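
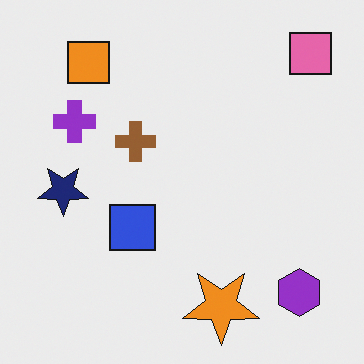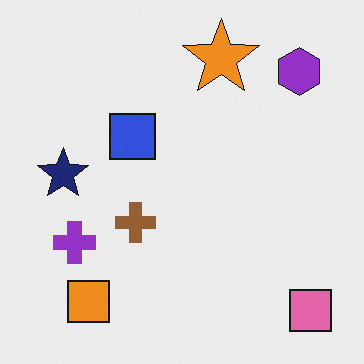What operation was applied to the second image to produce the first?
This is the original image flipped vertically (top ↔ bottom).

The pink square is in the bottom-right of the second image and the top-right of the first — shapes on opposite sides of the horizontal midline have swapped in a mirror flip.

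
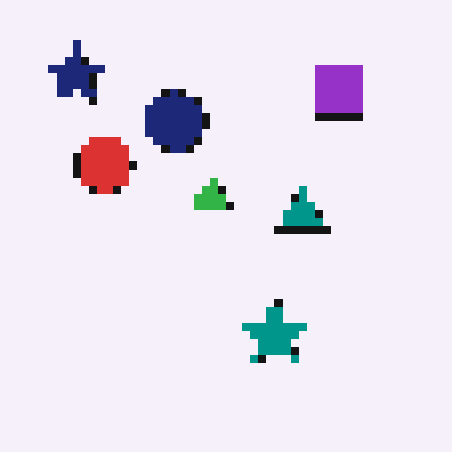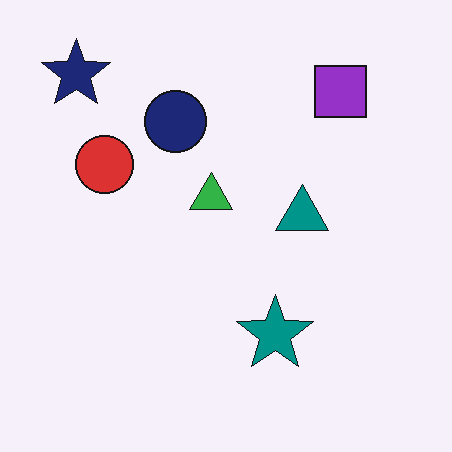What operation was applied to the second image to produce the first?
This is the original image pixelated into visible square blocks.

Shapes are reduced to large square blocks; fine edges and outlines are lost — a downscale-then-upscale (mosaic) effect.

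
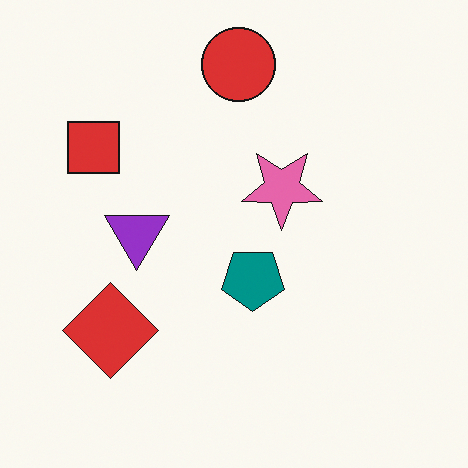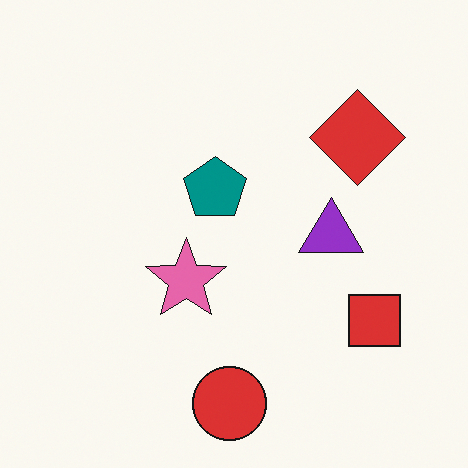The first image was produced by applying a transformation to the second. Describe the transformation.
The first image is the second rotated 180°.

The red circle sits in the bottom of the second image and the top of the first — consistent with a whole-image 180° rotation.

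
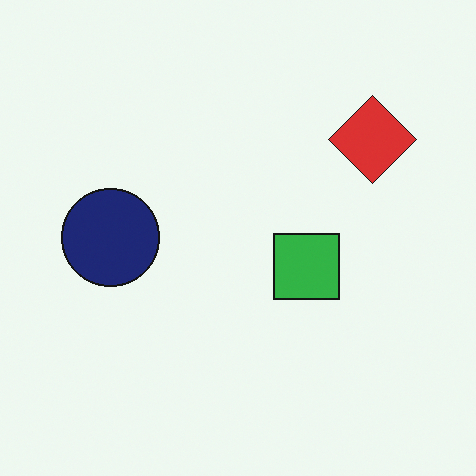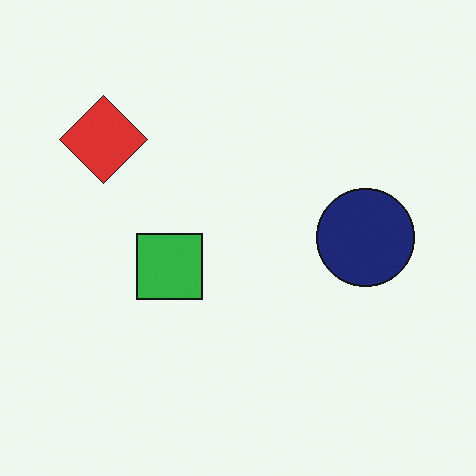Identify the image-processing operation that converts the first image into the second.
The transformation is: flipped horizontally (left ↔ right).

The red diamond is in the top-right of the first image and the top-left of the second — shapes on opposite sides of the vertical midline have swapped in a mirror flip.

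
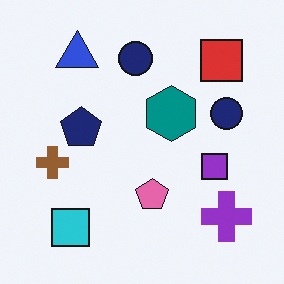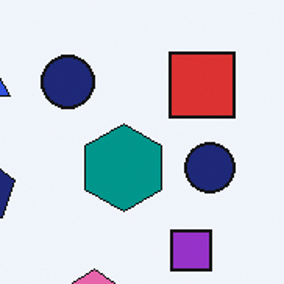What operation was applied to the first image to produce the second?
Cropped to a modestly smaller region and rescaled.

The visible shapes are larger and the field of view is narrower; shapes near the original edges may be partly or wholly outside the frame — a crop-and-rescale.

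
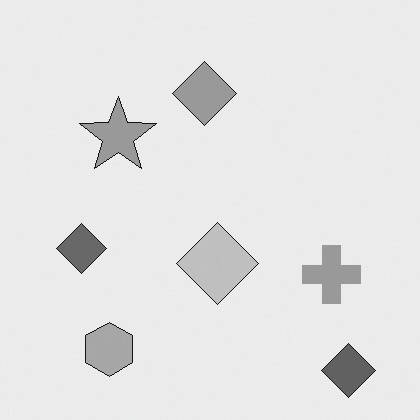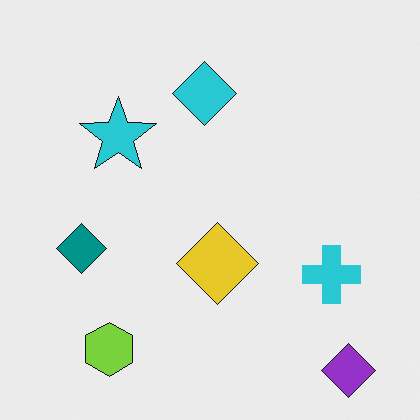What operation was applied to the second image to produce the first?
The image was converted to grayscale.

All color is removed — every shape is now a shade of grey.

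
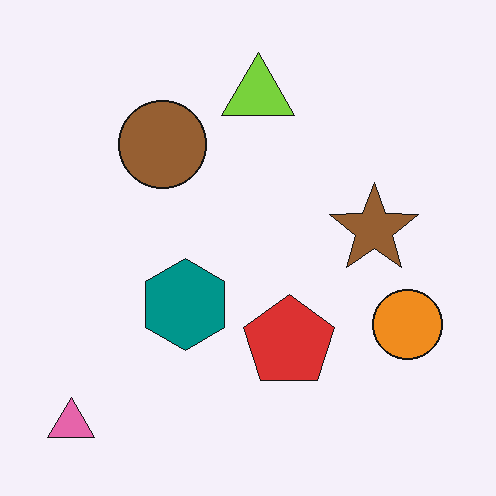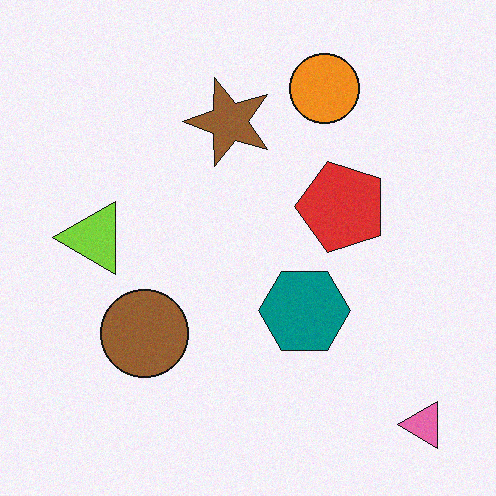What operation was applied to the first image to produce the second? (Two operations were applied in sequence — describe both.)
Rotated 90° counter-clockwise, then degraded with light additive noise.

The pink triangle sits in the bottom-left of the first image and the bottom-right of the second — consistent with a whole-image 90° counter-clockwise rotation. Random speckle covers the whole image, including the flat background.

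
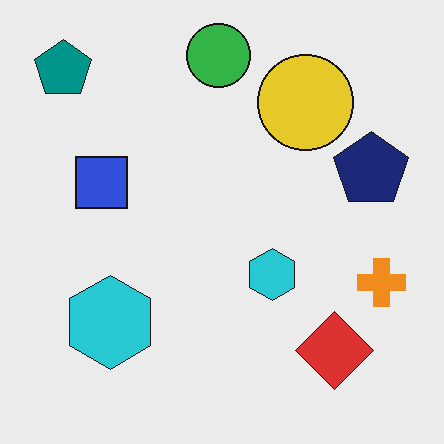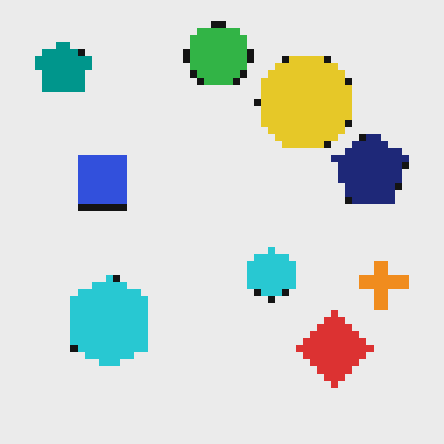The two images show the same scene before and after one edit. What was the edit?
This is the original image moderately pixelated.

Shapes are reduced to large square blocks; fine edges and outlines are lost — a downscale-then-upscale (mosaic) effect.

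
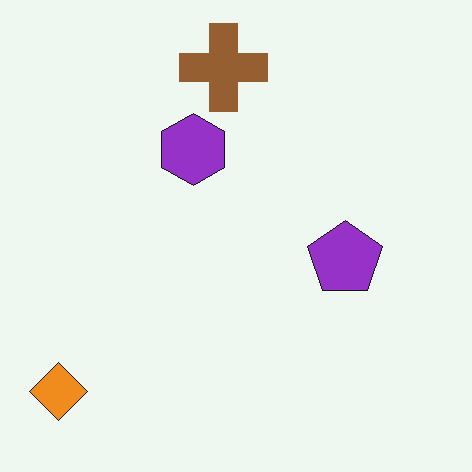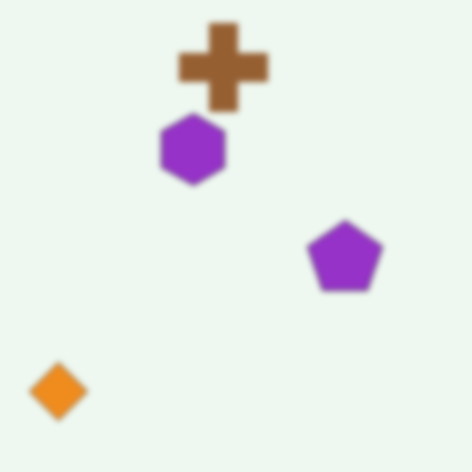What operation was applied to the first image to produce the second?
Noticeably gaussian-blurred.

Shape edges and outlines are uniformly softened across the whole image.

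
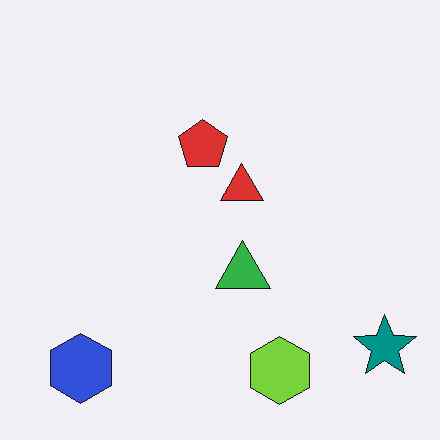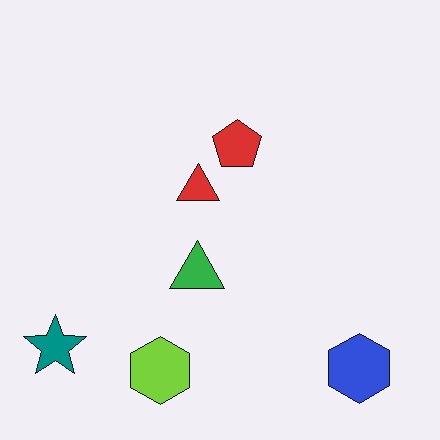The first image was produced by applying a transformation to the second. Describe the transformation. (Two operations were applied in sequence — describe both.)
It was flipped horizontally (left ↔ right), then given moderate JPEG compression.

The teal star is in the bottom-left of the second image and the bottom-right of the first — shapes on opposite sides of the vertical midline have swapped in a mirror flip. Blocky 8×8 compression artifacts appear around shape edges and the flat background shows ringing — characteristic JPEG degradation.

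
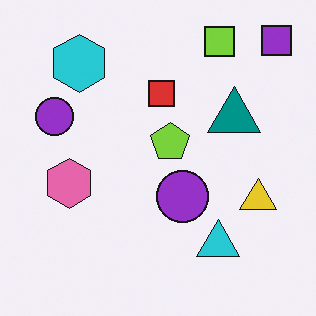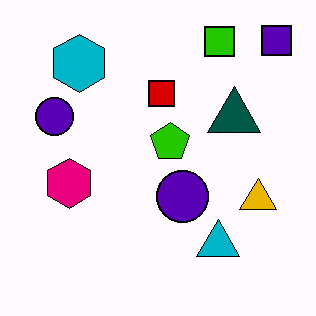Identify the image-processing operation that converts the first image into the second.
This is the original image boosted in contrast.

Tones are pushed away from mid-grey across the whole image — a global contrast change.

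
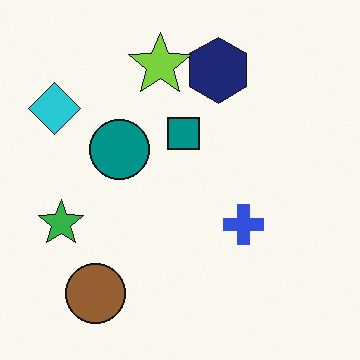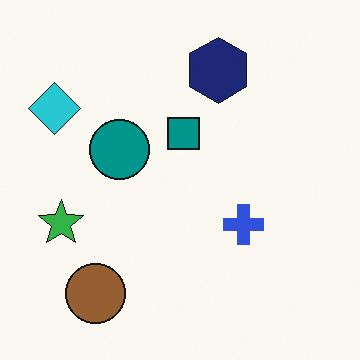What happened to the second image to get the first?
Overlaid with an additional lime star.

A lime star appears in the first image that is absent from the second.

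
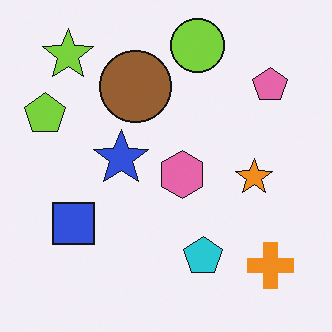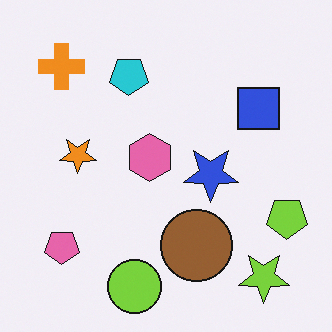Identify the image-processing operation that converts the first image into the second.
This is the original image rotated 180°.

The lime star sits in the top-left of the first image and the bottom-right of the second — consistent with a whole-image 180° rotation.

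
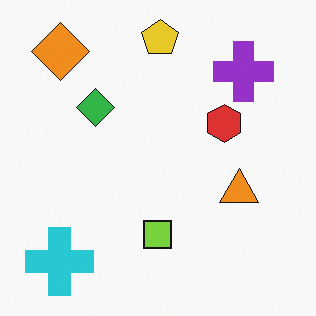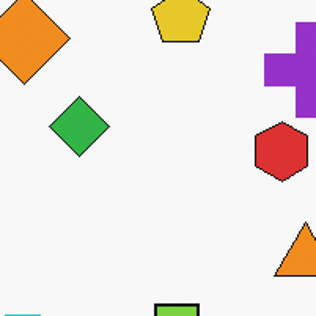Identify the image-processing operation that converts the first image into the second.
Cropped to a modestly smaller region and rescaled.

The visible shapes are larger and the field of view is narrower; shapes near the original edges may be partly or wholly outside the frame — a crop-and-rescale.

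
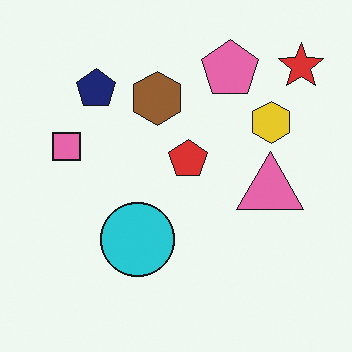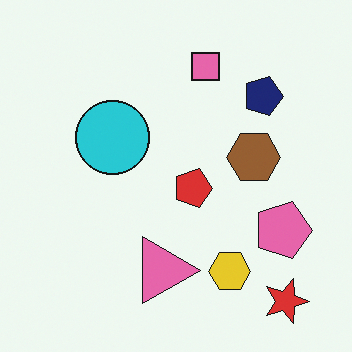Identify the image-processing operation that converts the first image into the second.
The second image is the first rotated 90° clockwise.

The red star sits in the top-right of the first image and the bottom-right of the second — consistent with a whole-image 90° clockwise rotation.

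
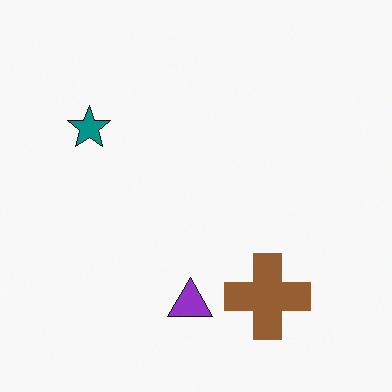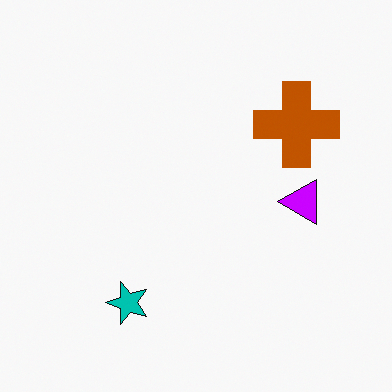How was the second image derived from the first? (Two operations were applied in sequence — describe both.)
The second image is the first made much more vivid (saturation change), then rotated 90° counter-clockwise.

All colors are more vivid — a global saturation change. The teal star sits in the top-left of the first image and the bottom-left of the second — consistent with a whole-image 90° counter-clockwise rotation.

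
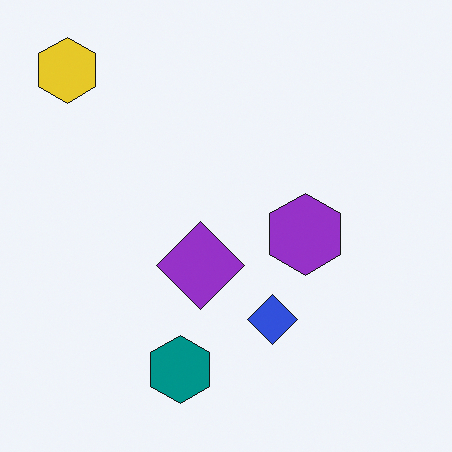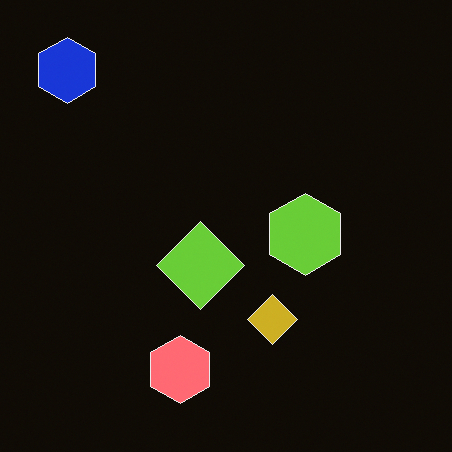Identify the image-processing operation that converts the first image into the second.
The image was color-inverted (negative).

The light background has become dark and every shape's color is its complement — a photographic negative.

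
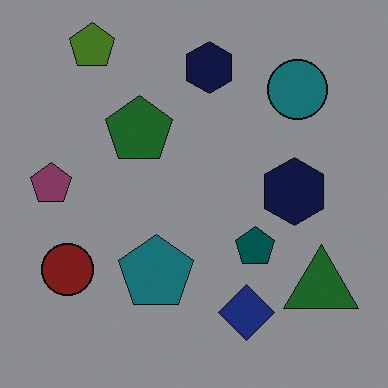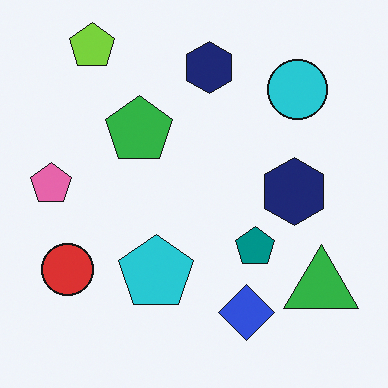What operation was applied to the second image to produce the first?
It was substantially darkened.

Every pixel — background and shapes alike — is uniformly darkened.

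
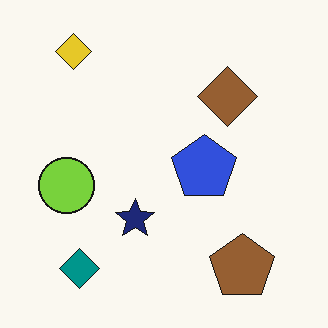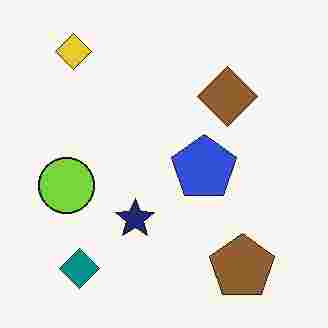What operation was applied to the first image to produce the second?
This is the original image degraded with heavy JPEG compression.

Blocky 8×8 compression artifacts appear around shape edges and the flat background shows ringing — characteristic JPEG degradation.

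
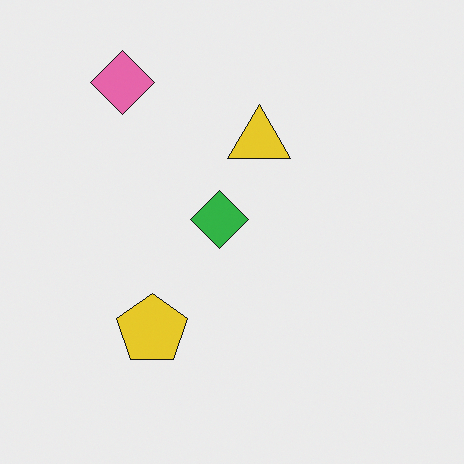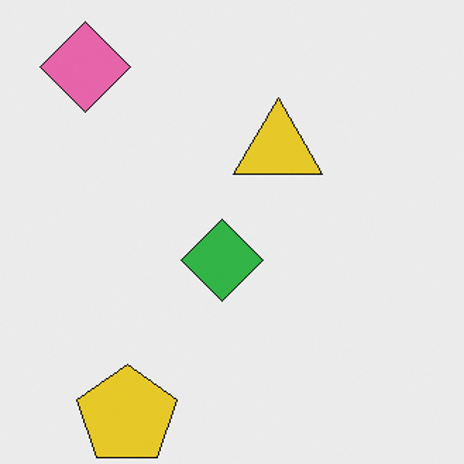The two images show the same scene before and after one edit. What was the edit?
This is the original image cropped slightly and scaled back up.

The visible shapes are larger and the field of view is narrower; shapes near the original edges may be partly or wholly outside the frame — a crop-and-rescale.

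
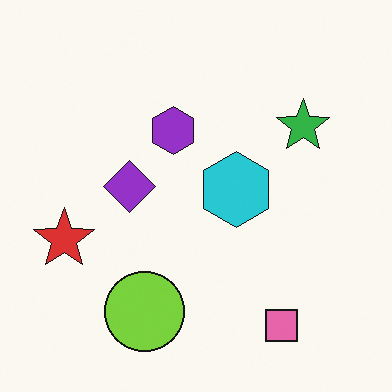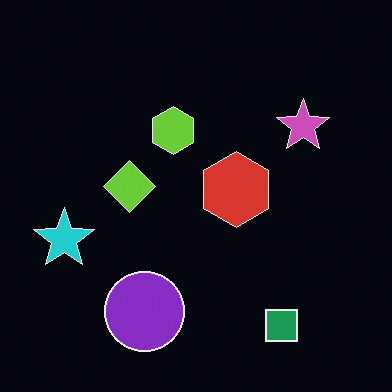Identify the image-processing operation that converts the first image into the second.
This is the original image color-inverted (negative).

The light background has become dark and every shape's color is its complement — a photographic negative.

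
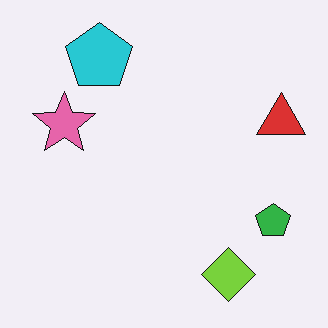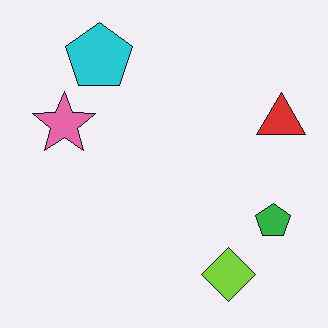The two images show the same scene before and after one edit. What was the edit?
The second image is the first given moderate JPEG compression.

Blocky 8×8 compression artifacts appear around shape edges and the flat background shows ringing — characteristic JPEG degradation.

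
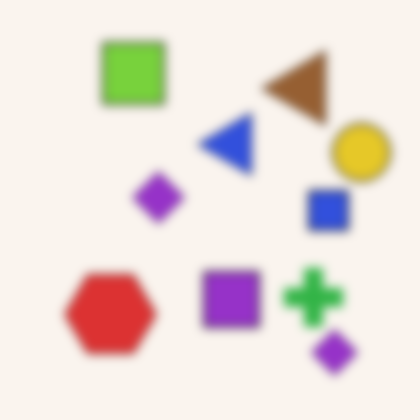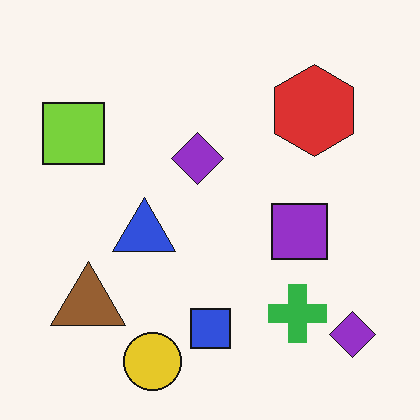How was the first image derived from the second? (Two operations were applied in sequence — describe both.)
The image was transposed (reflected across the top-left ↔ bottom-right diagonal), then heavily blurred.

Shapes have swapped their row and column positions — what was in the top-right is now in the bottom-left — a diagonal reflection. Shape edges and outlines are uniformly softened across the whole image.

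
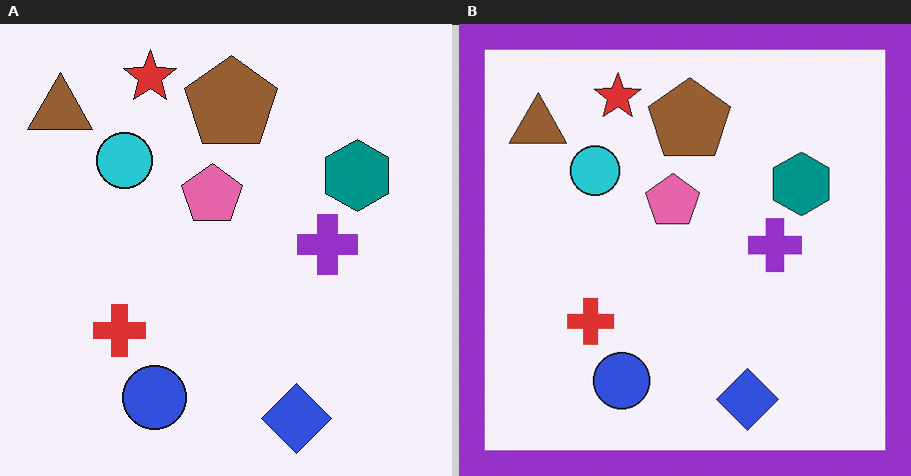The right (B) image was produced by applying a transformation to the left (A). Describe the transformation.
The image was framed with a purple border.

A solid purple frame runs around the edge of the right (B) image, with the content slightly shrunk inside it.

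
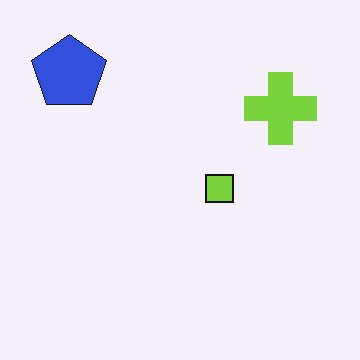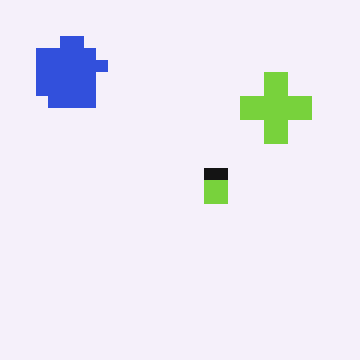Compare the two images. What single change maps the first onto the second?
It was heavily pixelated into large blocks.

Shapes are reduced to large square blocks; fine edges and outlines are lost — a downscale-then-upscale (mosaic) effect.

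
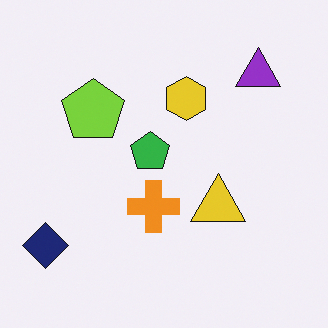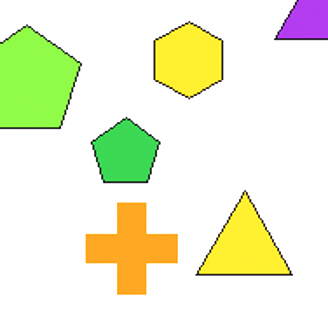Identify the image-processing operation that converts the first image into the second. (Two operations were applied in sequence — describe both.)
It was cropped to a noticeably smaller region and rescaled, then brightened a little.

The visible shapes are larger and the field of view is narrower; shapes near the original edges may be partly or wholly outside the frame — a crop-and-rescale. Every pixel — background and shapes alike — is uniformly brightened.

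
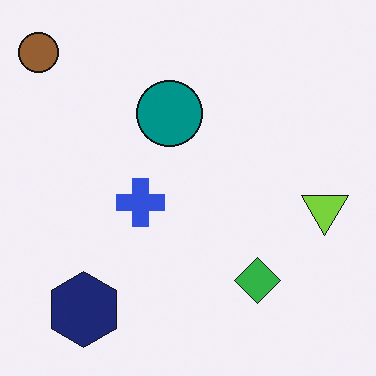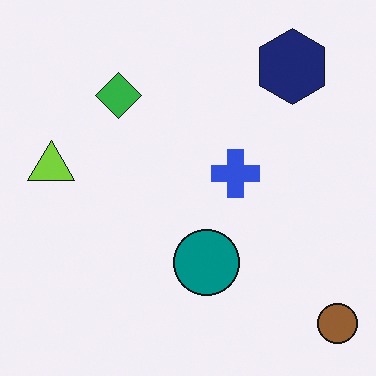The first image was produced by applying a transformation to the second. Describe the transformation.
This is the original image rotated 180°.

The brown circle sits in the bottom-right of the second image and the top-left of the first — consistent with a whole-image 180° rotation.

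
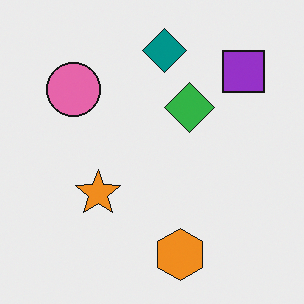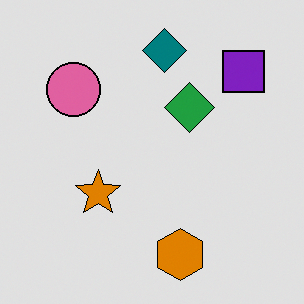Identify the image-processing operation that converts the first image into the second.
The image was posterized to a reduced palette.

Each flat color has snapped to a coarser quantized level — most visibly, the near-white background has dropped to a flat grey.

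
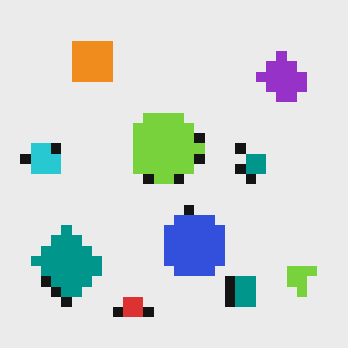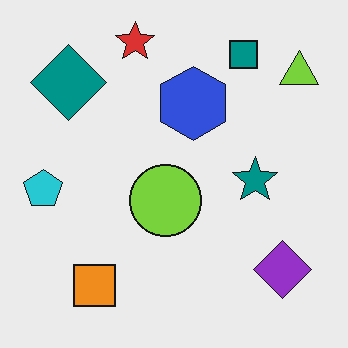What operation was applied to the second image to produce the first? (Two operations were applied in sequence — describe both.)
The transformation is: flipped vertically (top ↔ bottom), then heavily pixelated into large blocks.

The red star is in the top of the second image and the bottom of the first — shapes on opposite sides of the horizontal midline have swapped in a mirror flip. Shapes are reduced to large square blocks; fine edges and outlines are lost — a downscale-then-upscale (mosaic) effect.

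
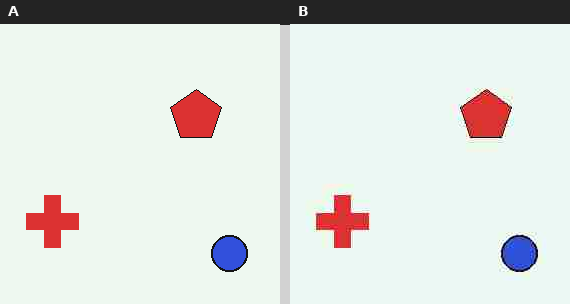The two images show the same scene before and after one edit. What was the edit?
Heavily JPEG-compressed with obvious blocking artifacts.

Blocky 8×8 compression artifacts appear around shape edges and the flat background shows ringing — characteristic JPEG degradation.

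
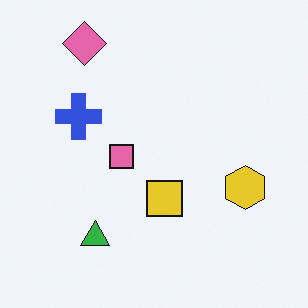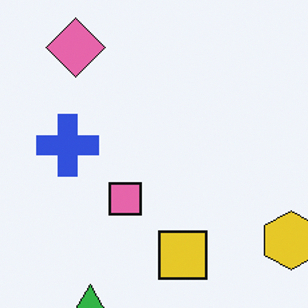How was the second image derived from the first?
The image was cropped slightly and scaled back up.

The visible shapes are larger and the field of view is narrower; shapes near the original edges may be partly or wholly outside the frame — a crop-and-rescale.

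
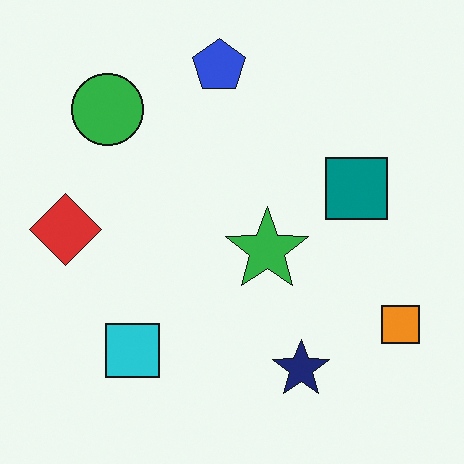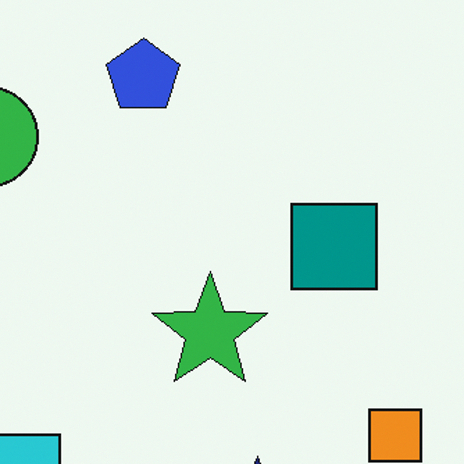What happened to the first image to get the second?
The transformation is: cropped slightly and scaled back up.

The visible shapes are larger and the field of view is narrower; shapes near the original edges may be partly or wholly outside the frame — a crop-and-rescale.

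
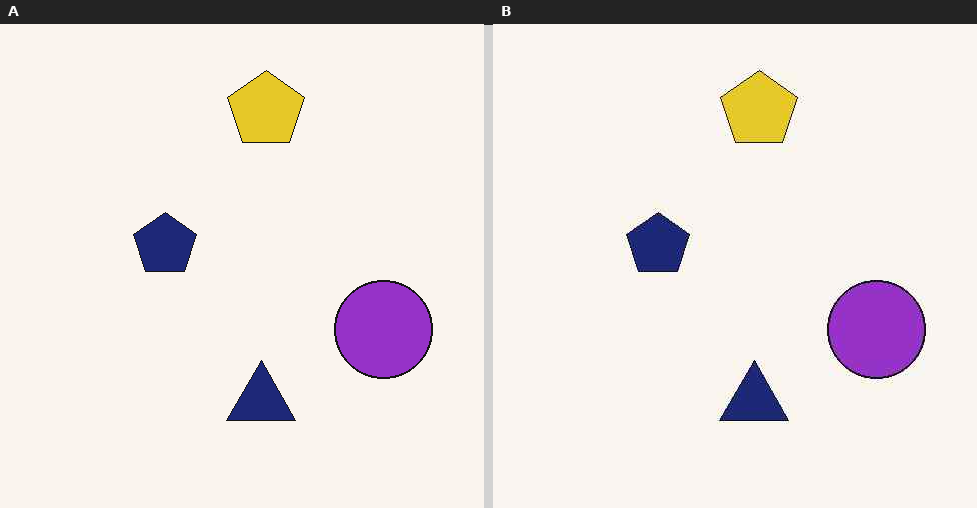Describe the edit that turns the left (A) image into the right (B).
Given moderate JPEG compression.

Blocky 8×8 compression artifacts appear around shape edges and the flat background shows ringing — characteristic JPEG degradation.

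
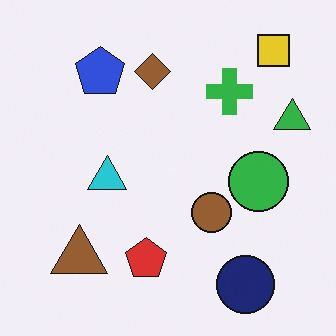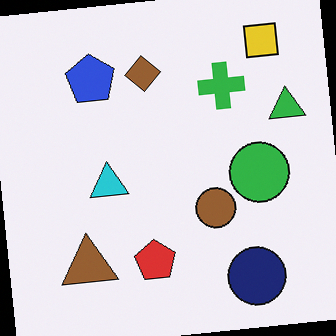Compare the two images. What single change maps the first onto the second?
Rotated counter-clockwise by a few degrees.

Every shape is tilted by the same angle and the image corners show triangular fill wedges — a whole-image rotation by a non-right angle.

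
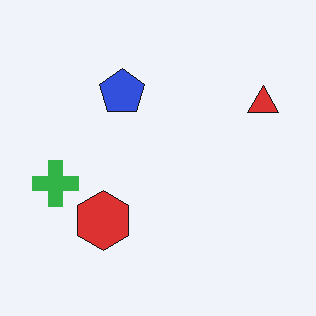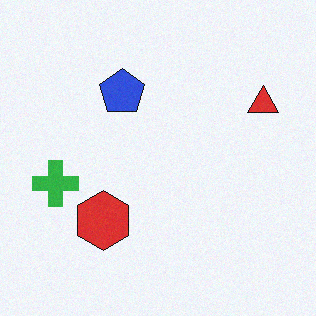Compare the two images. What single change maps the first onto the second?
The transformation is: degraded with light additive noise.

Random speckle covers the whole image, including the flat background.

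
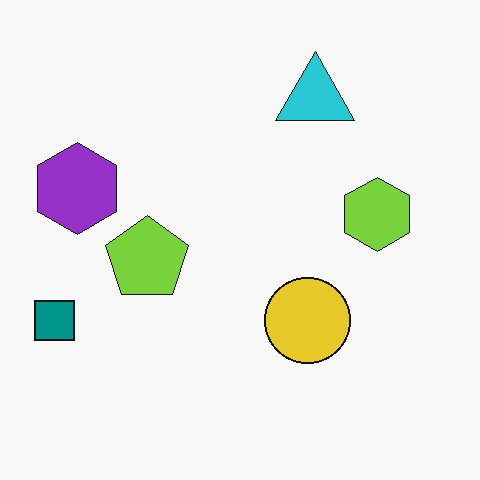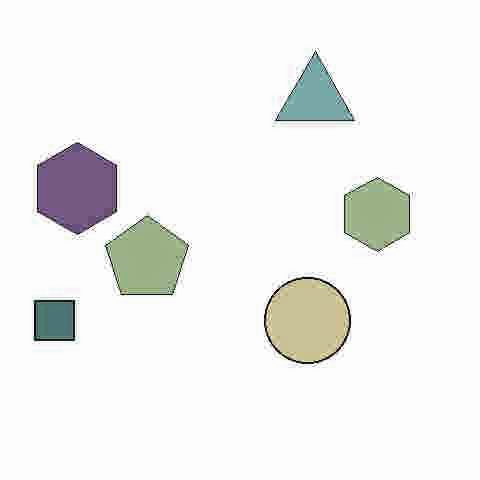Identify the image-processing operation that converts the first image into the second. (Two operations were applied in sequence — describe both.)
This is the original image degraded with heavy JPEG compression, then made much more muted (saturation change).

Blocky 8×8 compression artifacts appear around shape edges and the flat background shows ringing — characteristic JPEG degradation. All colors are more muted and greyish — a global saturation change.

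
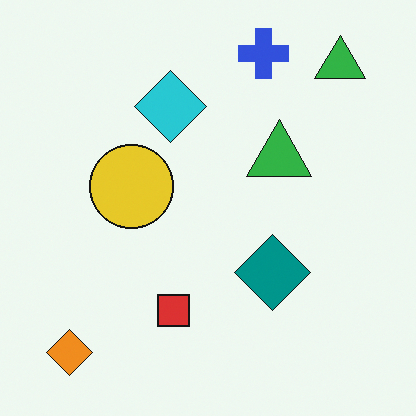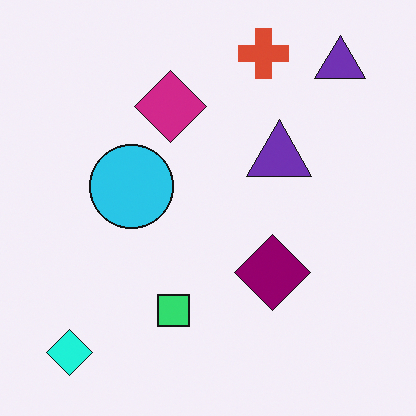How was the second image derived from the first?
The transformation is: hue-shifted noticeably.

Every shape's color has rotated by the same amount around the hue wheel — a uniform hue shift.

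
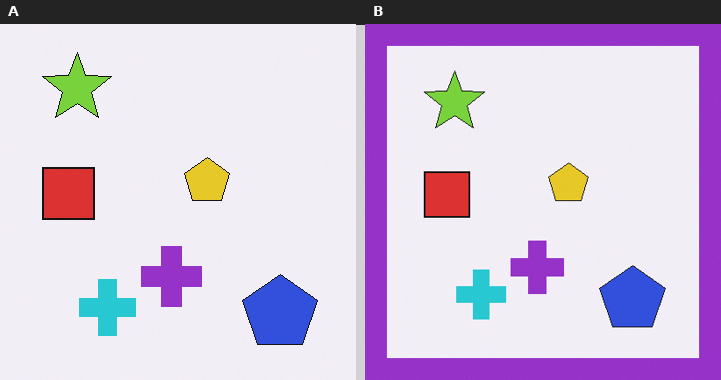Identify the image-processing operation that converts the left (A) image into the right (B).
The transformation is: framed with a purple border.

A solid purple frame runs around the edge of the right (B) image, with the content slightly shrunk inside it.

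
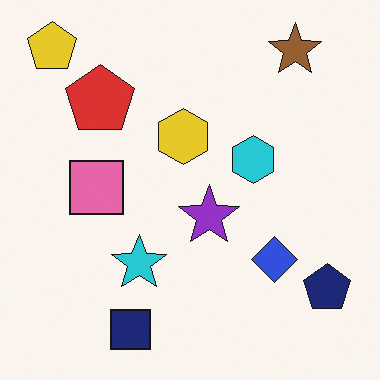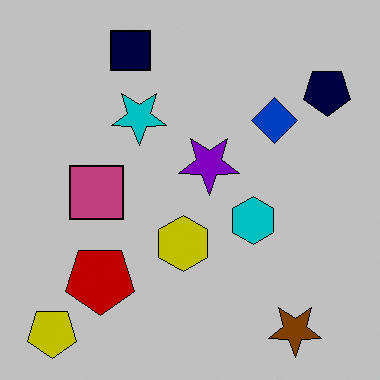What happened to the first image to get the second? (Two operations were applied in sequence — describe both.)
This is the original image heavily posterized to just a handful of flat colors, then flipped vertically (top ↔ bottom).

Each flat color has snapped to a coarser quantized level — most visibly, the near-white background has dropped to a flat grey. The yellow pentagon is in the top-left of the first image and the bottom-left of the second — shapes on opposite sides of the horizontal midline have swapped in a mirror flip.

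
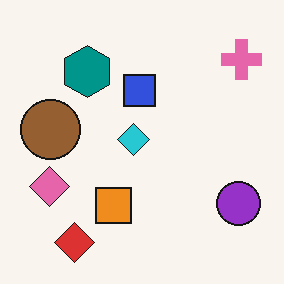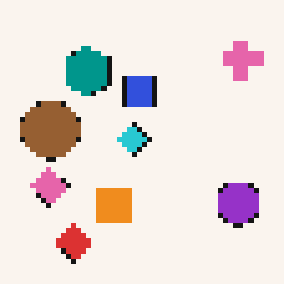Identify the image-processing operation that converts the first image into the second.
Mildly pixelated.

Shapes are reduced to large square blocks; fine edges and outlines are lost — a downscale-then-upscale (mosaic) effect.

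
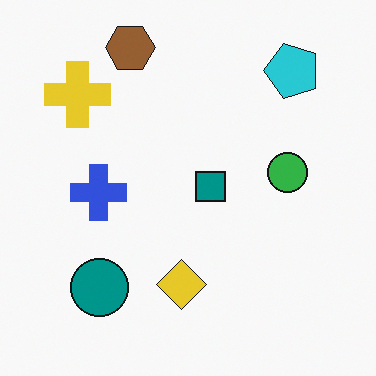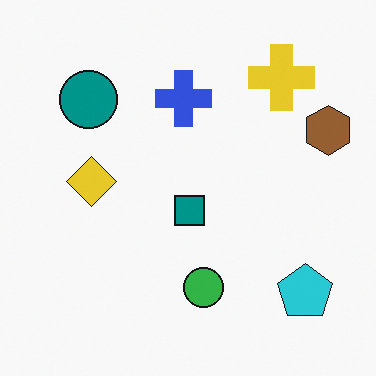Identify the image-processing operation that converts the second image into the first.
Rotated 90° counter-clockwise.

The cyan pentagon sits in the bottom-right of the second image and the top-right of the first — consistent with a whole-image 90° counter-clockwise rotation.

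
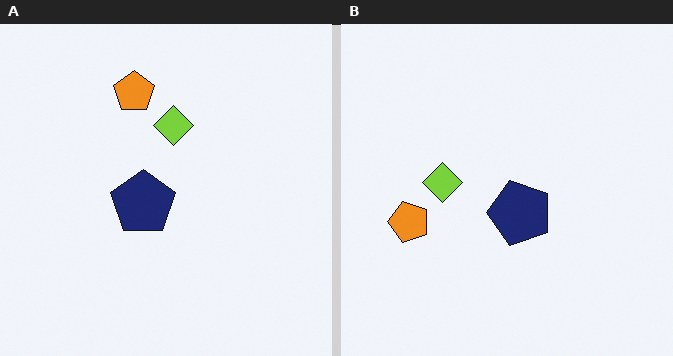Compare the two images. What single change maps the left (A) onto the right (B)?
Rotated 90° counter-clockwise.

The orange pentagon sits in the top of the left (A) image and the left of the right (B) — consistent with a whole-image 90° counter-clockwise rotation.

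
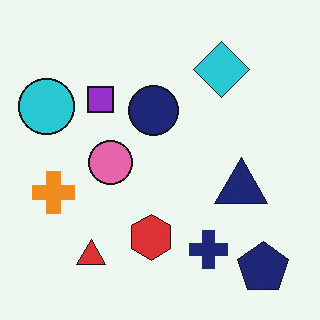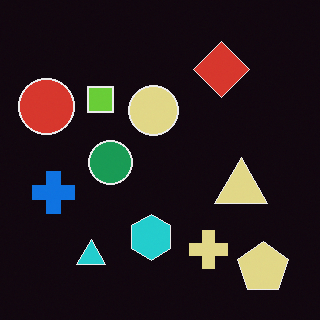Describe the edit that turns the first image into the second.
Color-inverted (negative).

The light background has become dark and every shape's color is its complement — a photographic negative.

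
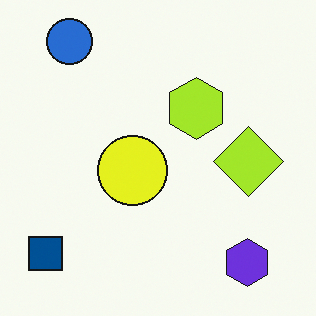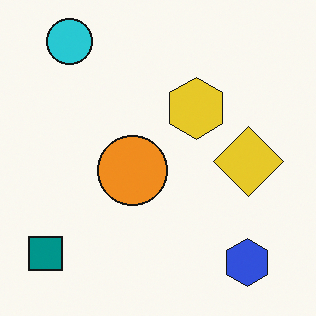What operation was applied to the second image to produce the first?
The image was hue-shifted slightly.

Every shape's color has rotated by the same amount around the hue wheel — a uniform hue shift.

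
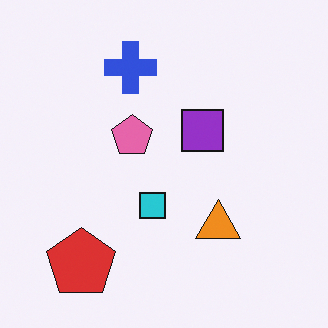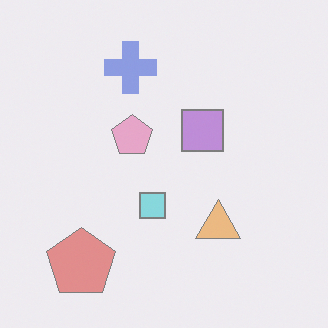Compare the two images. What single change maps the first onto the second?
Washed out (contrast reduced).

Tones are pushed toward mid-grey across the whole image — a global contrast change.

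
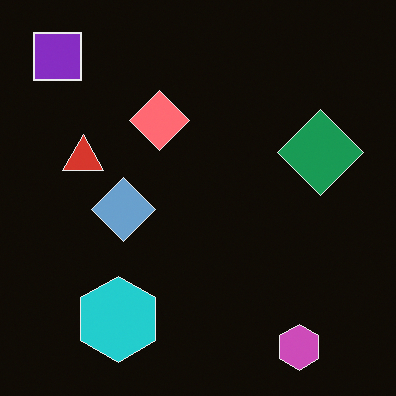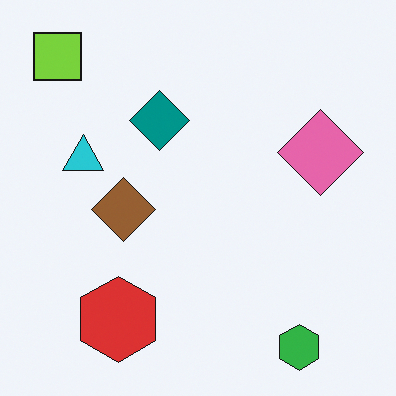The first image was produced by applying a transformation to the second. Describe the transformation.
Color-inverted (negative).

The light background has become dark and every shape's color is its complement — a photographic negative.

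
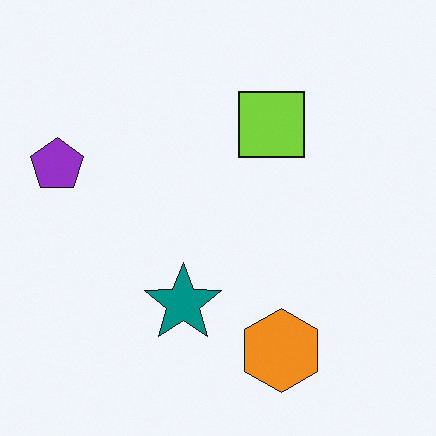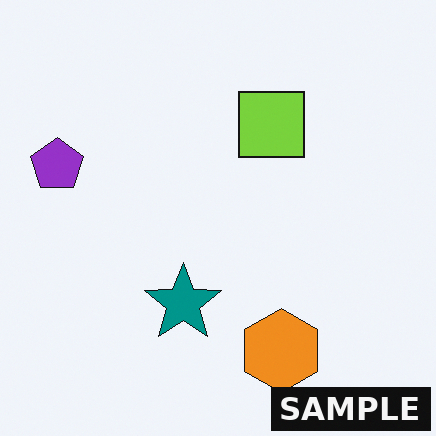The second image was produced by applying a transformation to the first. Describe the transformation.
It was watermarked with the text "SAMPLE" in the lower-right corner.

A dark label reading "SAMPLE" appears in the lower-right corner.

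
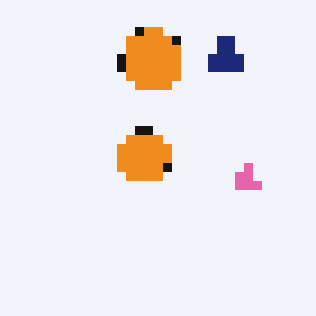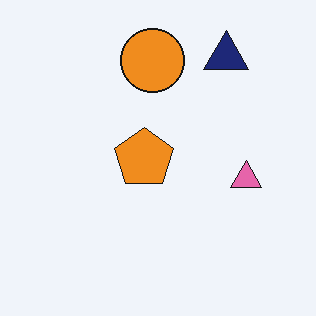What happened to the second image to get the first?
Coarsely pixelated.

Shapes are reduced to large square blocks; fine edges and outlines are lost — a downscale-then-upscale (mosaic) effect.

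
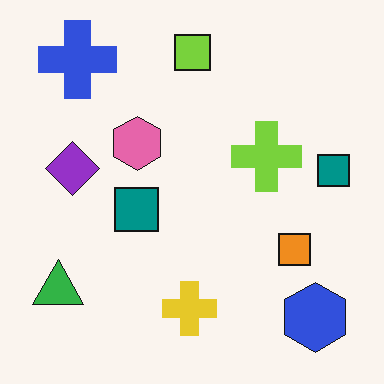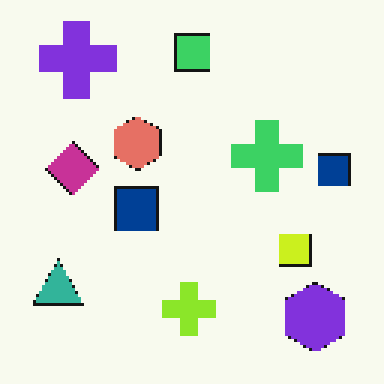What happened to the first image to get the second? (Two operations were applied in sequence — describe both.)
The transformation is: lightly pixelated (a mild mosaic effect), then hue-shifted by a small amount.

Shapes are reduced to large square blocks; fine edges and outlines are lost — a downscale-then-upscale (mosaic) effect. Every shape's color has rotated by the same amount around the hue wheel — a uniform hue shift.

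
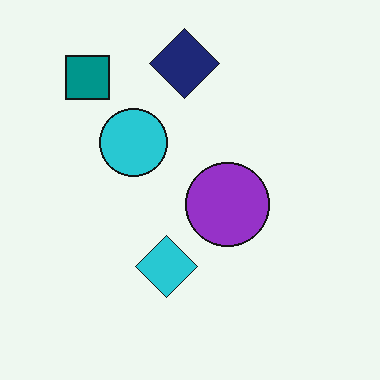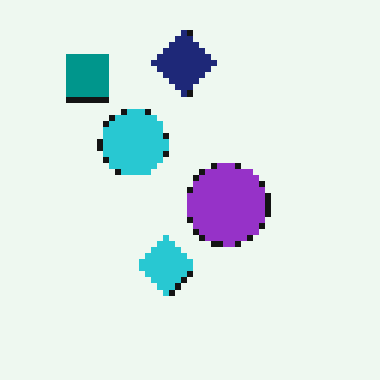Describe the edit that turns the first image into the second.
Moderately pixelated.

Shapes are reduced to large square blocks; fine edges and outlines are lost — a downscale-then-upscale (mosaic) effect.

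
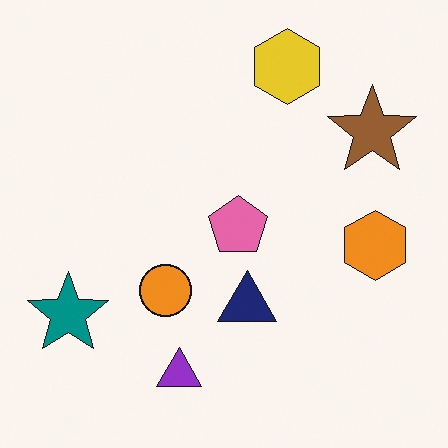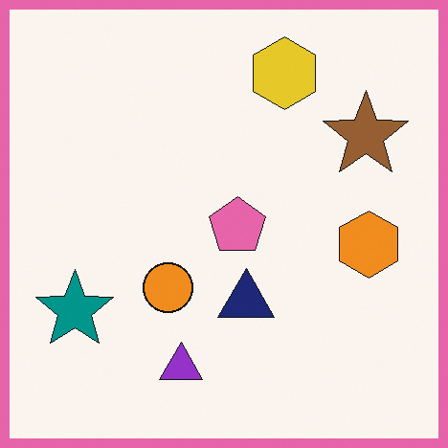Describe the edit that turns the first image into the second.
The transformation is: framed with a pink border.

A solid pink frame runs around the edge of the second image, with the content slightly shrunk inside it.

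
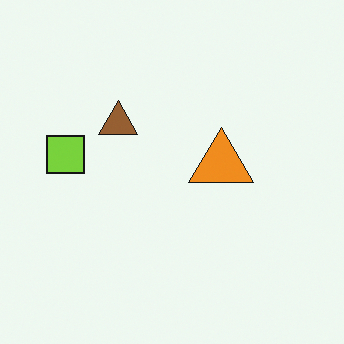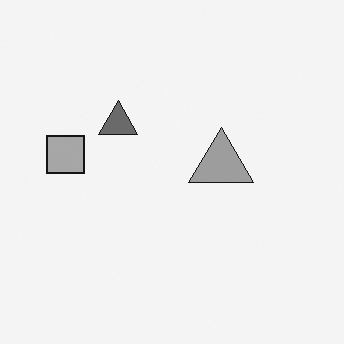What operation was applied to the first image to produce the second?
The transformation is: converted to grayscale.

All color is removed — every shape is now a shade of grey.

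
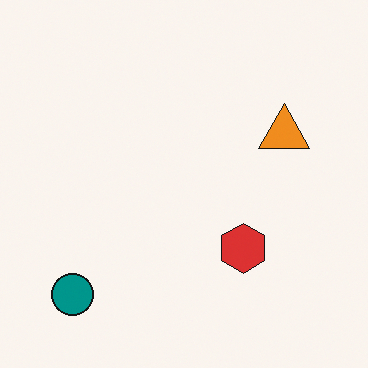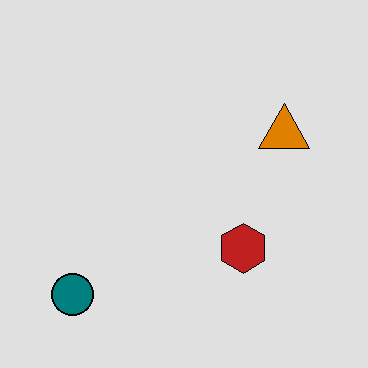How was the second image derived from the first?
The second image is the first posterized to a reduced palette.

Each flat color has snapped to a coarser quantized level — most visibly, the near-white background has dropped to a flat grey.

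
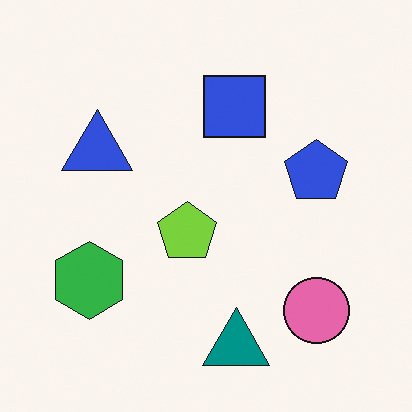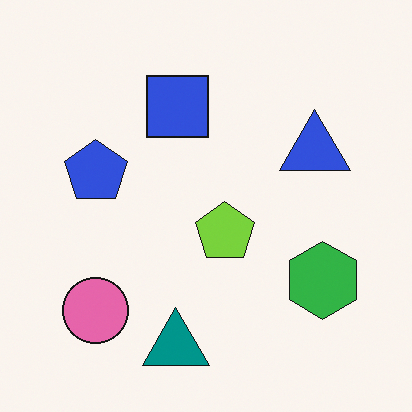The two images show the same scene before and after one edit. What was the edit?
The transformation is: flipped horizontally (left ↔ right).

The green hexagon is in the bottom-left of the first image and the bottom-right of the second — shapes on opposite sides of the vertical midline have swapped in a mirror flip.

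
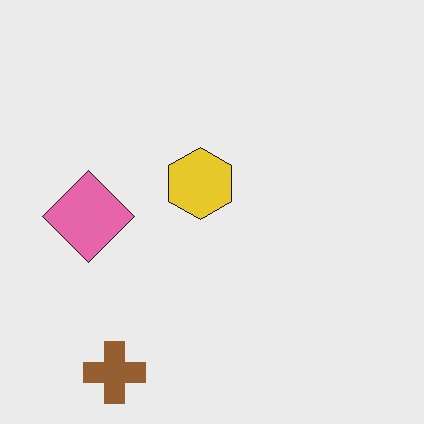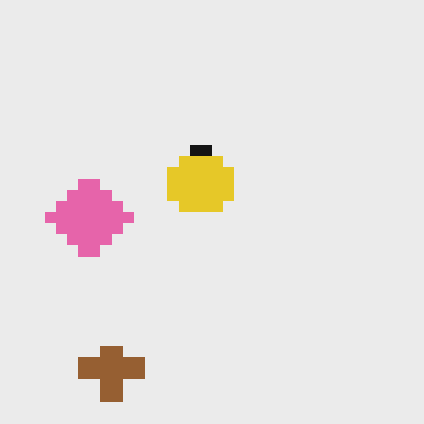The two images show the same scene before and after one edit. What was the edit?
It was coarsely pixelated.

Shapes are reduced to large square blocks; fine edges and outlines are lost — a downscale-then-upscale (mosaic) effect.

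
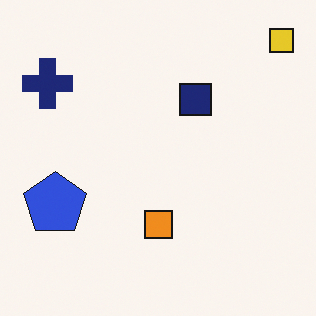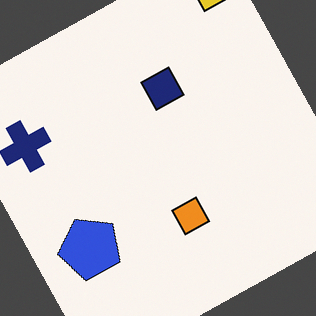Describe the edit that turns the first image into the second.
The image was rotated counter-clockwise by a moderate amount.

Every shape is tilted by the same angle and the image corners show triangular fill wedges — a whole-image rotation by a non-right angle.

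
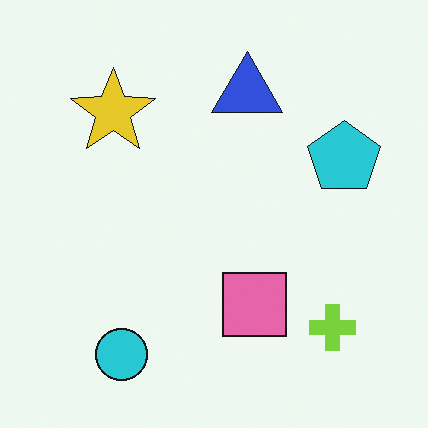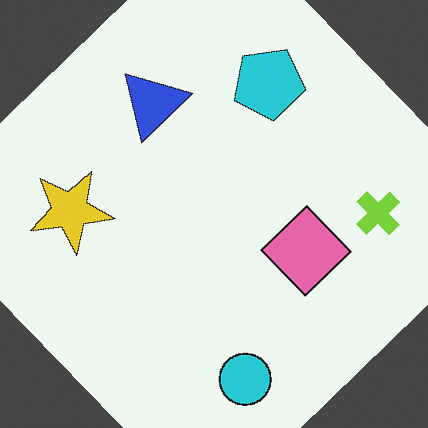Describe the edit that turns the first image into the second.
This is the original image rotated counter-clockwise by a large amount — several tens of degrees.

Every shape is tilted by the same angle and the image corners show triangular fill wedges — a whole-image rotation by a non-right angle.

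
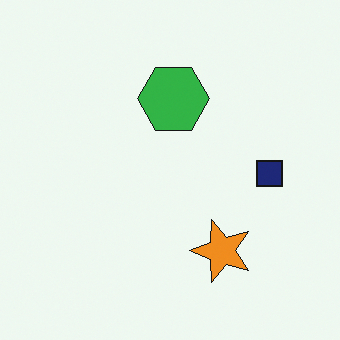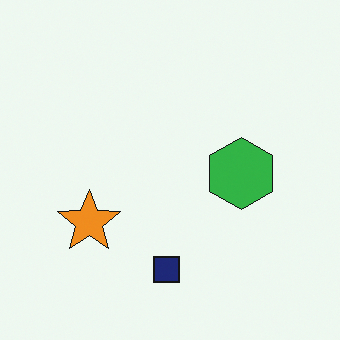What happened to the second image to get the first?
The first image is the second rotated 90° counter-clockwise.

The navy square sits in the bottom of the second image and the right of the first — consistent with a whole-image 90° counter-clockwise rotation.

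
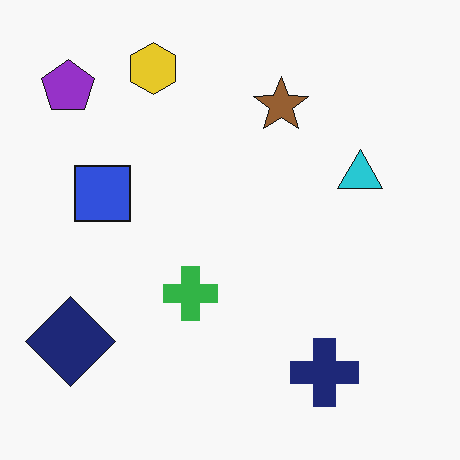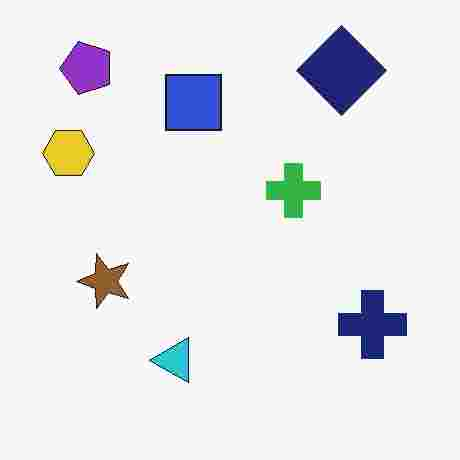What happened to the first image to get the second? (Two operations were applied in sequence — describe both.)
Transposed (reflected across the top-left ↔ bottom-right diagonal), then heavily JPEG-compressed with obvious blocking artifacts.

Shapes have swapped their row and column positions — what was in the top-right is now in the bottom-left — a diagonal reflection. Blocky 8×8 compression artifacts appear around shape edges and the flat background shows ringing — characteristic JPEG degradation.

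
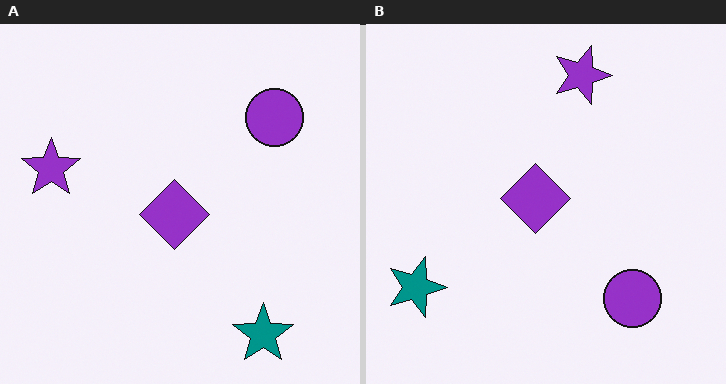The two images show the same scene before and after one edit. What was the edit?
Rotated 90° clockwise.

The teal star sits in the bottom-right of the left (A) image and the bottom-left of the right (B) — consistent with a whole-image 90° clockwise rotation.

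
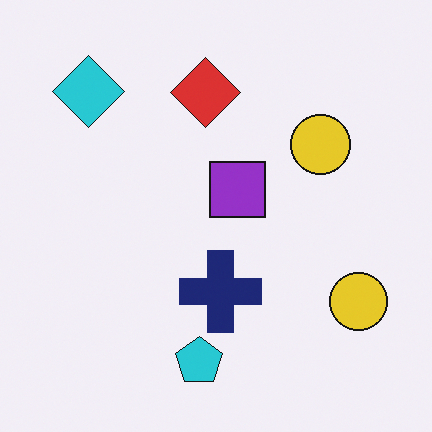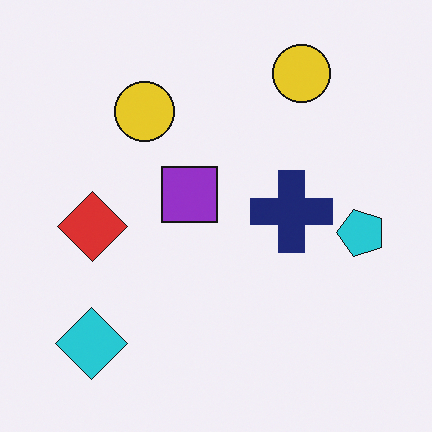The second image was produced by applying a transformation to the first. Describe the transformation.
Rotated 90° counter-clockwise.

The cyan diamond sits in the top-left of the first image and the bottom-left of the second — consistent with a whole-image 90° counter-clockwise rotation.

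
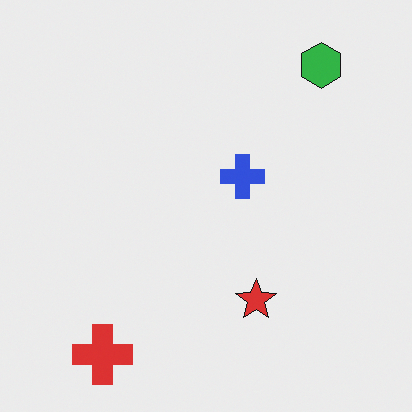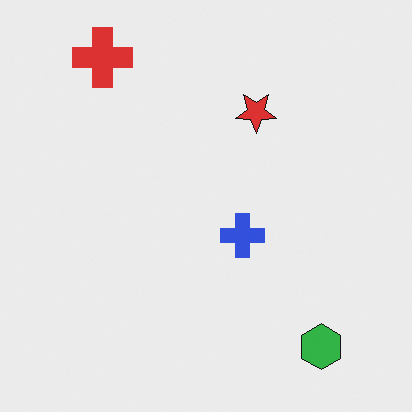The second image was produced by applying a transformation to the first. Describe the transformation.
It was flipped vertically (top ↔ bottom).

The red cross is in the bottom-left of the first image and the top-left of the second — shapes on opposite sides of the horizontal midline have swapped in a mirror flip.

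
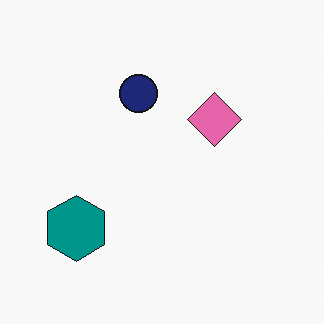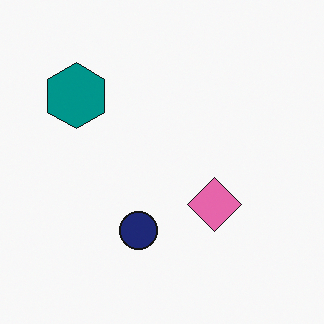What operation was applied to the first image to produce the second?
It was flipped vertically (top ↔ bottom).

The navy circle is in the top of the first image and the bottom of the second — shapes on opposite sides of the horizontal midline have swapped in a mirror flip.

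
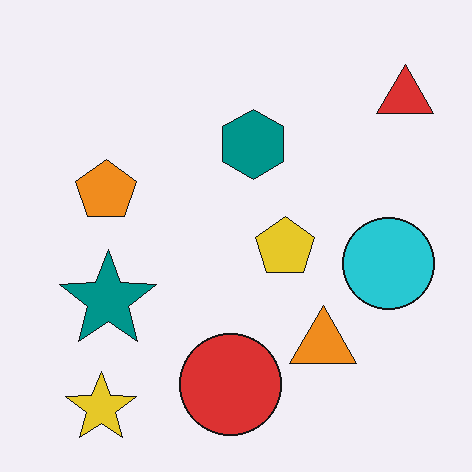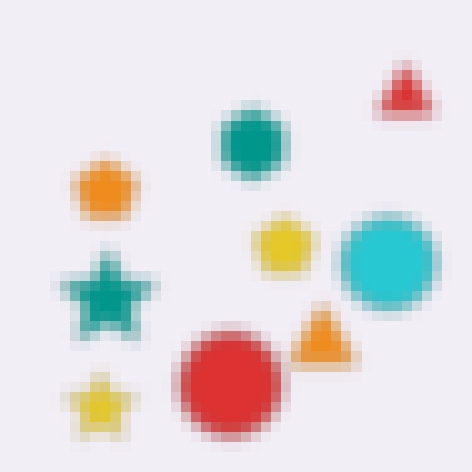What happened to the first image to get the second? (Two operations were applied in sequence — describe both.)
The transformation is: heavily blurred, then heavily pixelated into large blocks.

Shape edges and outlines are uniformly softened across the whole image. Shapes are reduced to large square blocks; fine edges and outlines are lost — a downscale-then-upscale (mosaic) effect.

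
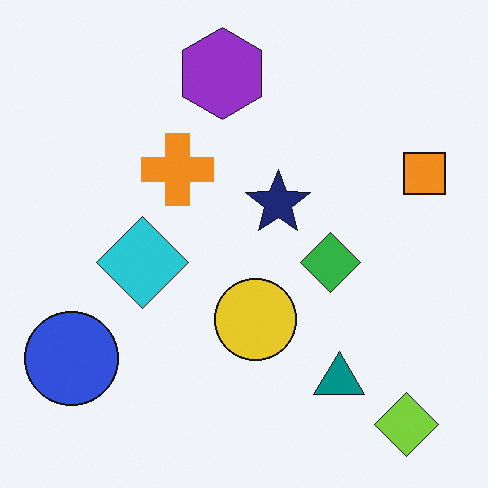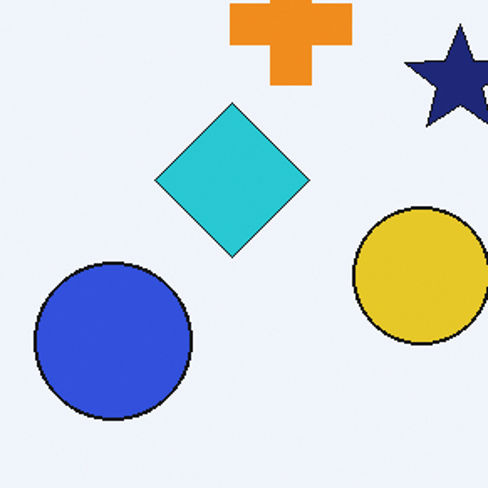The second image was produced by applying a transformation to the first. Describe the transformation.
The transformation is: cropped tightly and scaled back up.

The visible shapes are larger and the field of view is narrower; shapes near the original edges may be partly or wholly outside the frame — a crop-and-rescale.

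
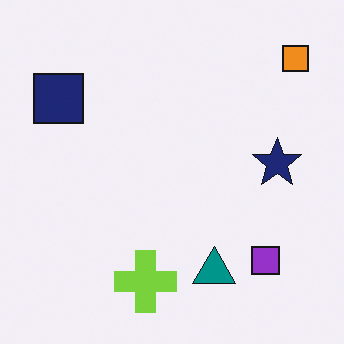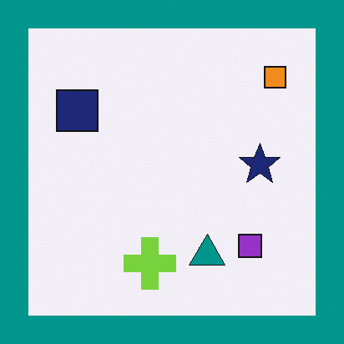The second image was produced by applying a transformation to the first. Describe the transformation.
The transformation is: framed with a teal border.

A solid teal frame runs around the edge of the second image, with the content slightly shrunk inside it.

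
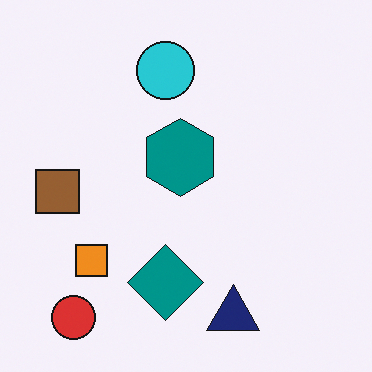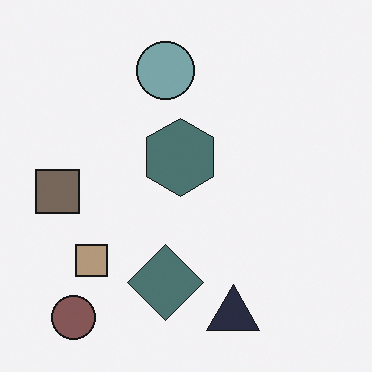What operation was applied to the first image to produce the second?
The second image is the first heavily desaturated.

All colors are more muted and greyish — a global saturation change.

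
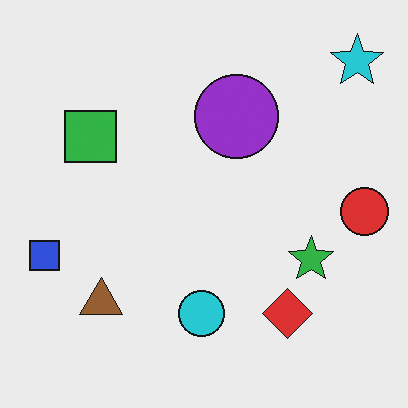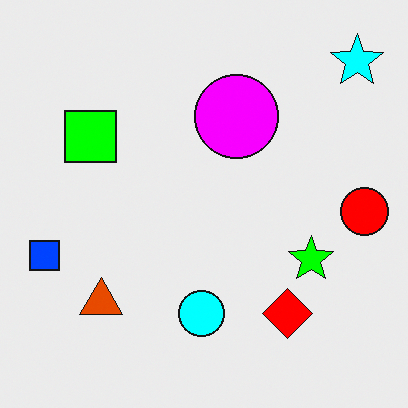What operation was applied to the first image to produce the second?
Heavily oversaturated.

All colors are more vivid — a global saturation change.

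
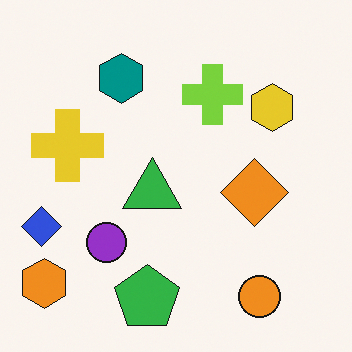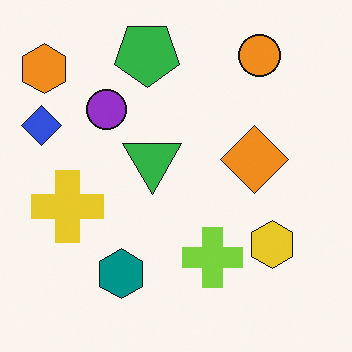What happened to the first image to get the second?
The second image is the first flipped vertically (top ↔ bottom).

The green pentagon is in the bottom of the first image and the top of the second — shapes on opposite sides of the horizontal midline have swapped in a mirror flip.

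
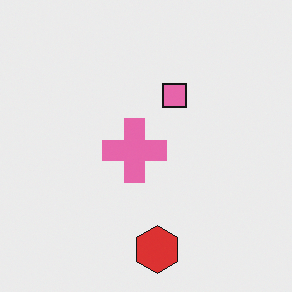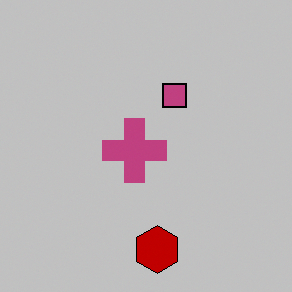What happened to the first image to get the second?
This is the original image aggressively posterized.

Each flat color has snapped to a coarser quantized level — most visibly, the near-white background has dropped to a flat grey.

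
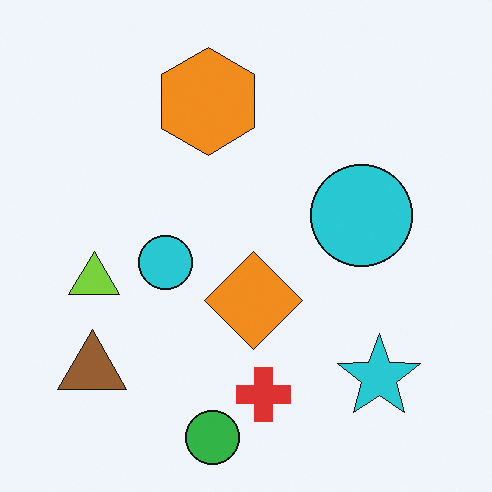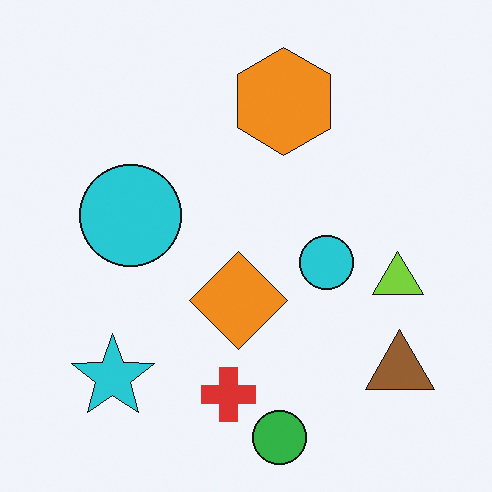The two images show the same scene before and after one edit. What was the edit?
This is the original image flipped horizontally (left ↔ right).

The brown triangle is in the bottom-left of the first image and the bottom-right of the second — shapes on opposite sides of the vertical midline have swapped in a mirror flip.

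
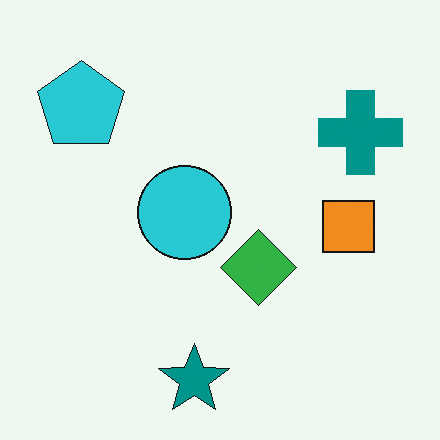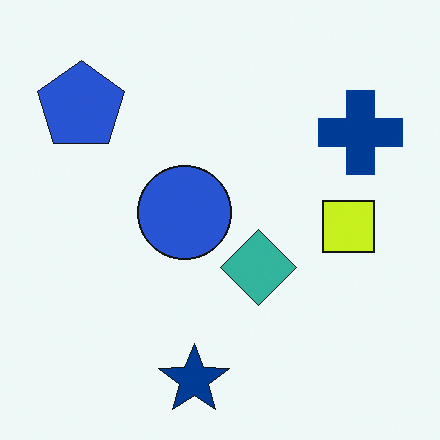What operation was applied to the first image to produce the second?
Hue-shifted by a small amount.

Every shape's color has rotated by the same amount around the hue wheel — a uniform hue shift.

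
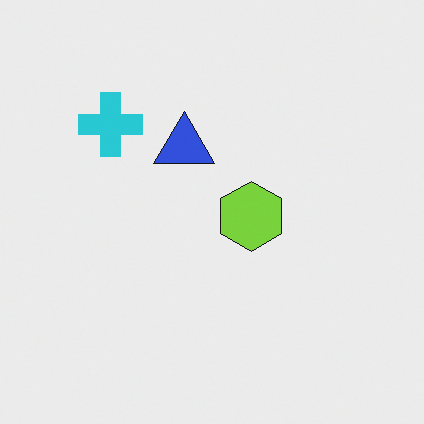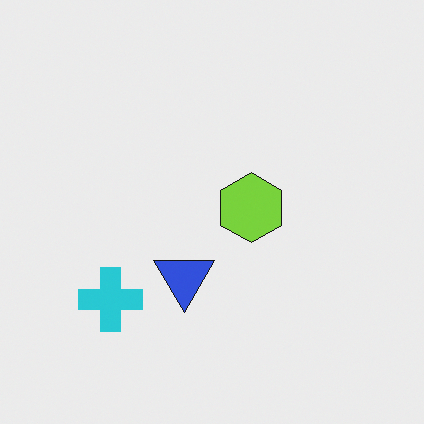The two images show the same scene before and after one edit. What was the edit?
The image was flipped vertically (top ↔ bottom).

The cyan cross is in the top-left of the first image and the bottom-left of the second — shapes on opposite sides of the horizontal midline have swapped in a mirror flip.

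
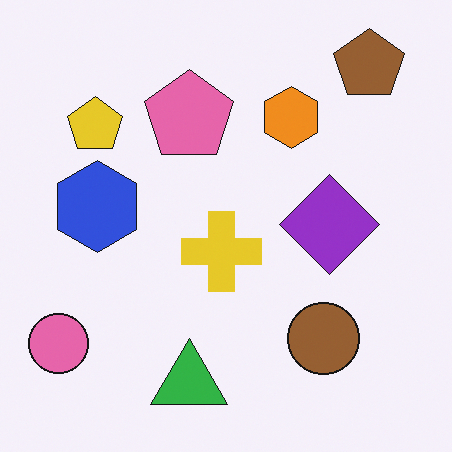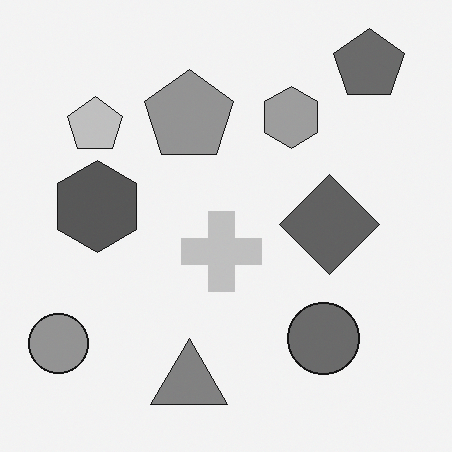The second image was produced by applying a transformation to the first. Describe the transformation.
The image was converted to grayscale.

All color is removed — every shape is now a shade of grey.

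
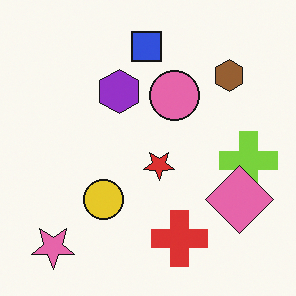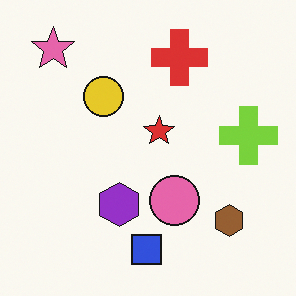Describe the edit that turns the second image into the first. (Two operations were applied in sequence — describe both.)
Flipped vertically (top ↔ bottom), then overlaid with an additional pink diamond.

The blue square is in the bottom of the second image and the top of the first — shapes on opposite sides of the horizontal midline have swapped in a mirror flip. A pink diamond appears in the first image that is absent from the second.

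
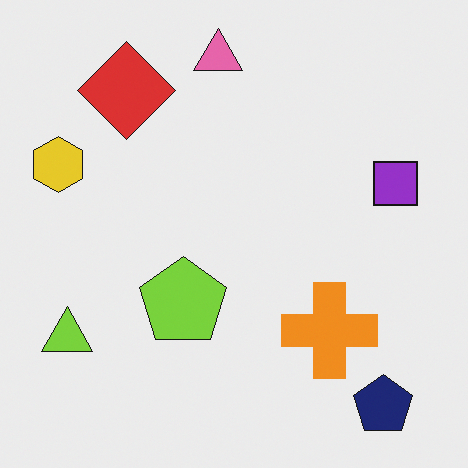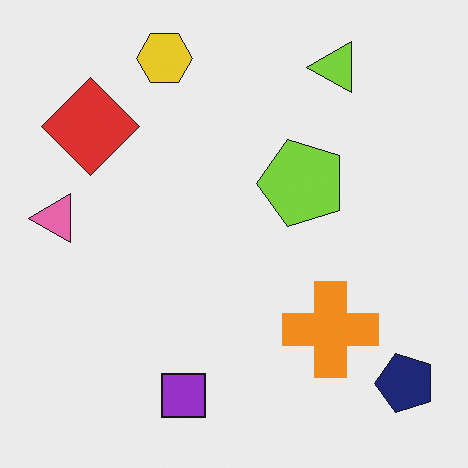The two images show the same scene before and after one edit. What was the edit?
The second image is the first transposed (reflected across the top-left ↔ bottom-right diagonal).

Shapes have swapped their row and column positions — what was in the top-right is now in the bottom-left — a diagonal reflection.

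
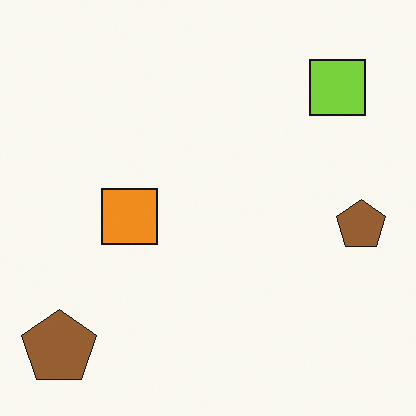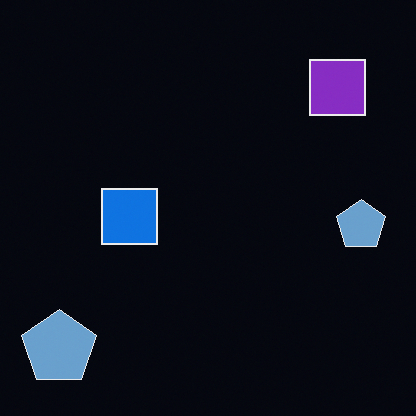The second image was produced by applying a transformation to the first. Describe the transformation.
The second image is the first color-inverted (negative).

The light background has become dark and every shape's color is its complement — a photographic negative.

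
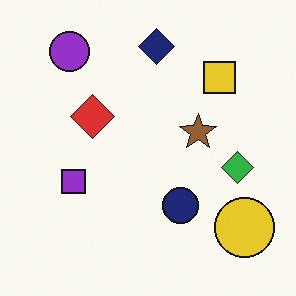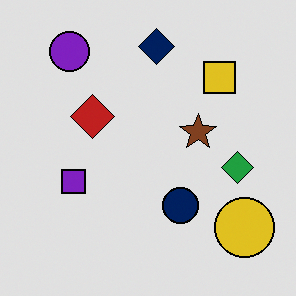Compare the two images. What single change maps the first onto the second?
The second image is the first moderately posterized.

Each flat color has snapped to a coarser quantized level — most visibly, the near-white background has dropped to a flat grey.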